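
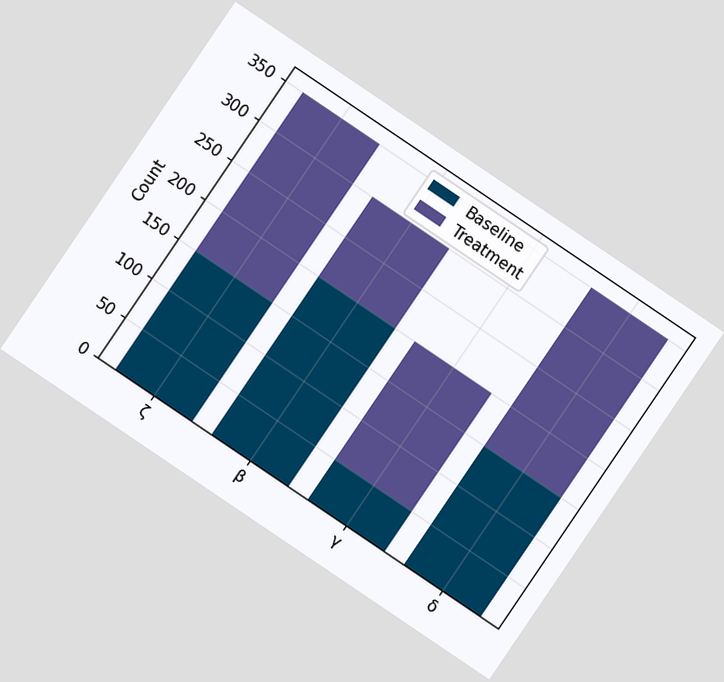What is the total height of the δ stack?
350

The chart is tilted about 34° clockwise. The δ stack's top reaches 350 on the y-axis.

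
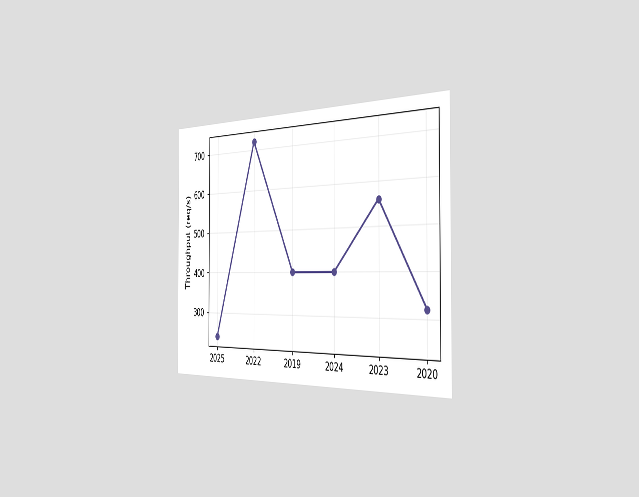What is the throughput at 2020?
320req/s

The chart is viewed slightly from the right. At 2020, the line is at 320req/s.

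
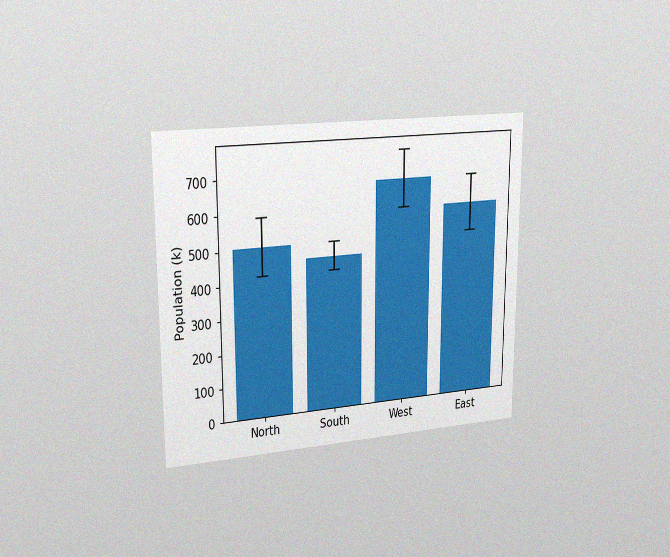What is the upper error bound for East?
The chart is viewed slightly from the left, with some photo noise. The East bar's upper whisker reaches 672k.

672k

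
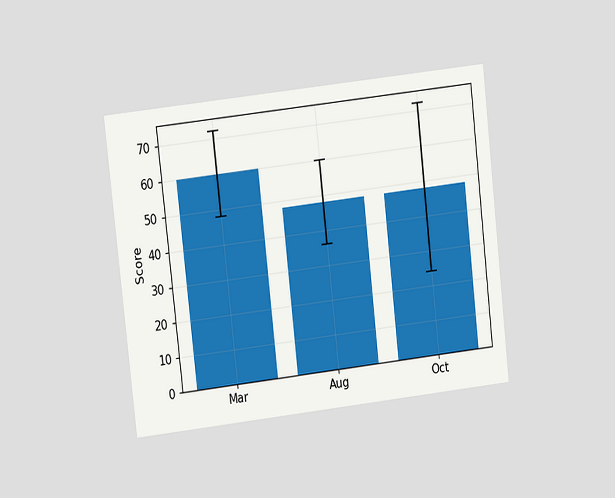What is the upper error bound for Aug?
The chart is tilted about 6° counter-clockwise and viewed at a slight angle. The Aug bar's upper whisker reaches 60.

60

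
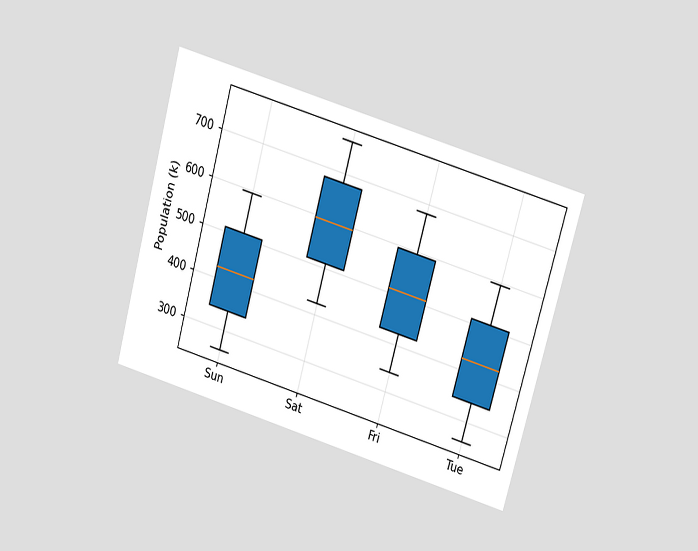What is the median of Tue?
425k

The chart is tilted about 16° clockwise and viewed at a slight angle. The median line in the Tue box sits at 425k.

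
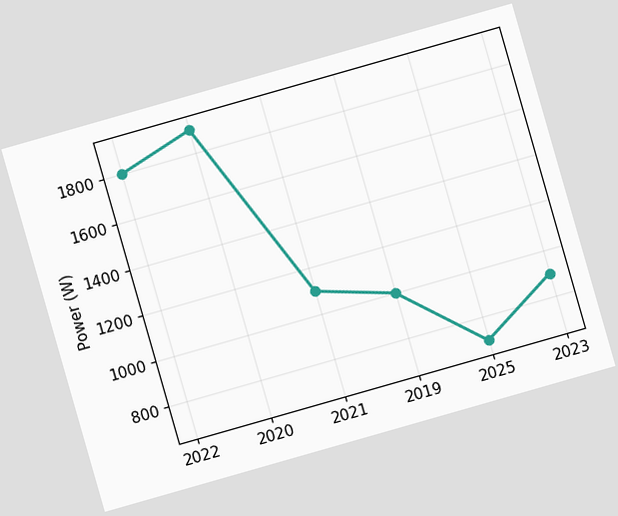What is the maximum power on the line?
The chart is tilted about 16° counter-clockwise. The highest point is at 2020, and reading across to the y-axis gives 1900W.

1900W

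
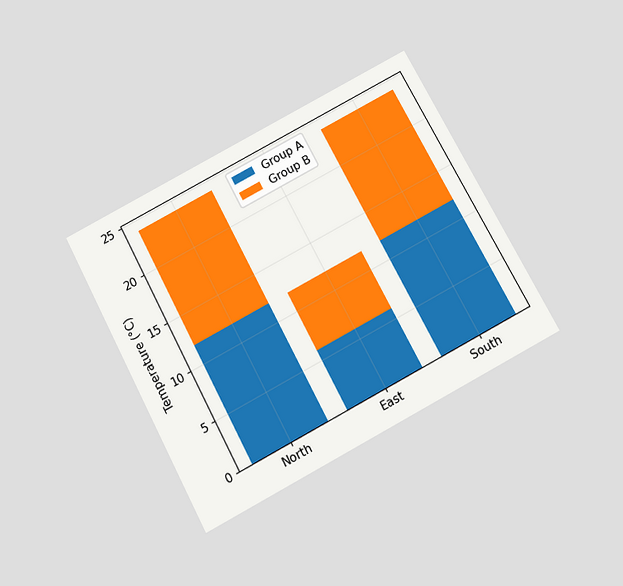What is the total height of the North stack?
24°C

The chart is tilted about 28° counter-clockwise and viewed slightly from below. The North stack's top reaches 24°C on the y-axis.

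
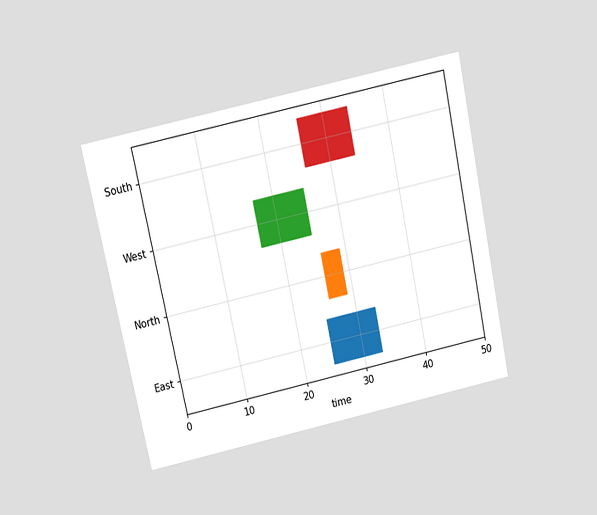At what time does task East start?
The chart is tilted about 12° counter-clockwise and viewed slightly from above. The East bar begins at t=25.

25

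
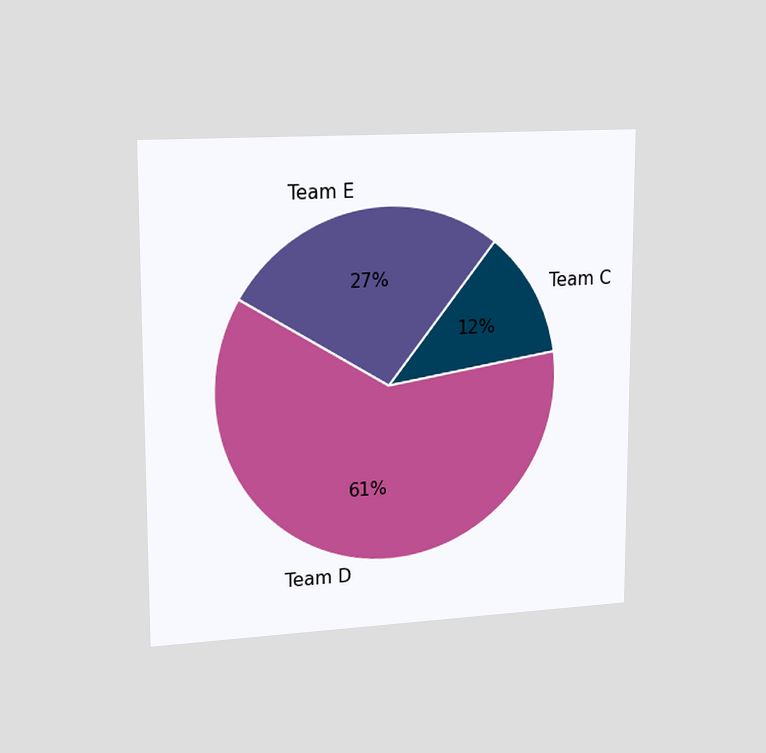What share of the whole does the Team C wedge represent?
12%

The chart is viewed slightly from the left. The Team C slice takes up 12% of the pie.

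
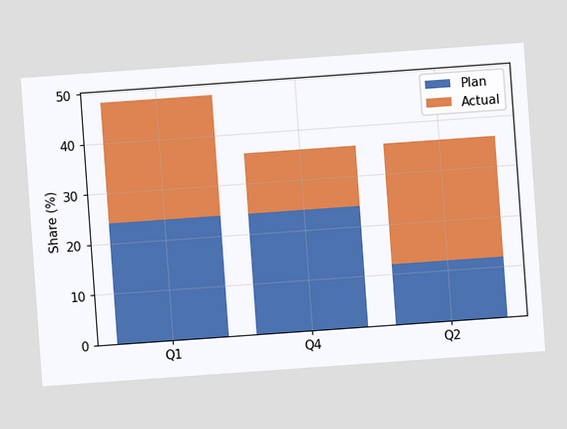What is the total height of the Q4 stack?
The chart is tilted about 4° counter-clockwise. The Q4 stack's top reaches 36% on the y-axis.

36%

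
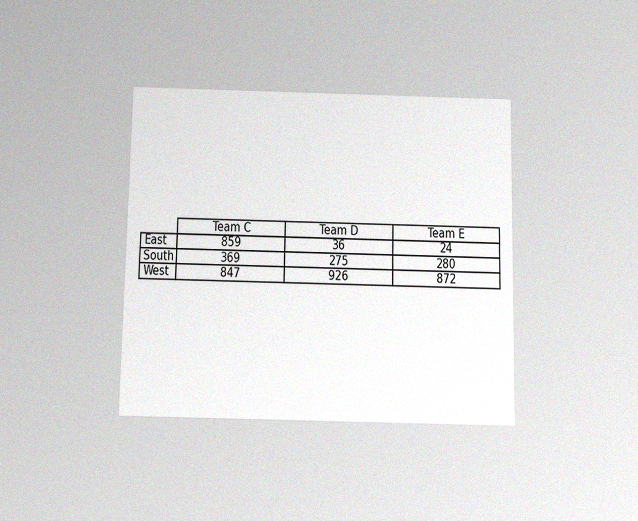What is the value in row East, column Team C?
The chart is viewed slightly from below, with some photo noise. The (East, Team C) cell reads 859.

859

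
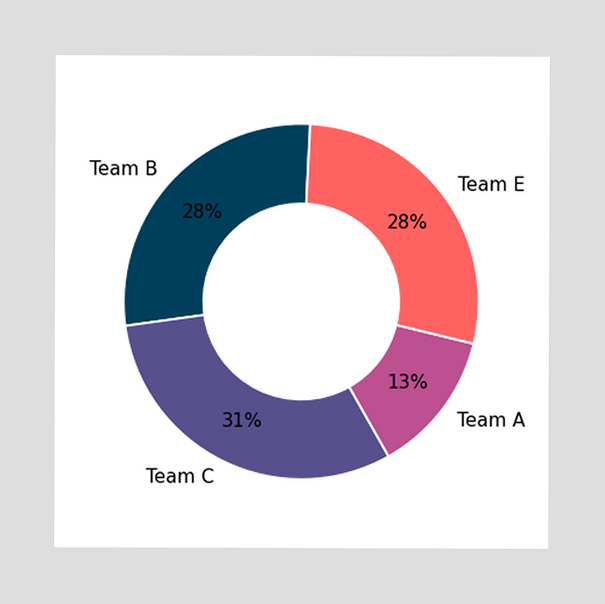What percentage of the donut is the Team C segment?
The Team C segment takes up 31% of the ring.

31%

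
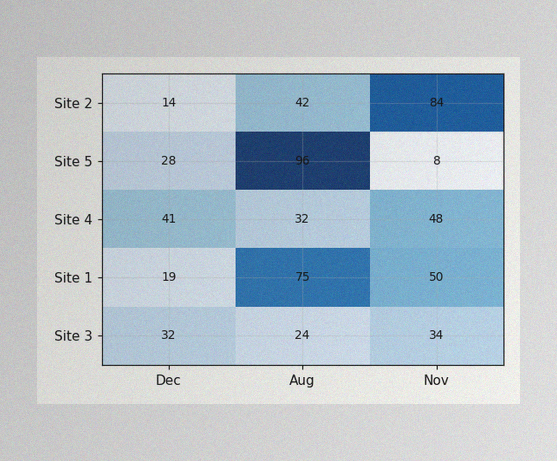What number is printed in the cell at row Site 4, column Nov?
48

The image has some photo noise and uneven lighting. The (Site 4, Nov) cell reads 48.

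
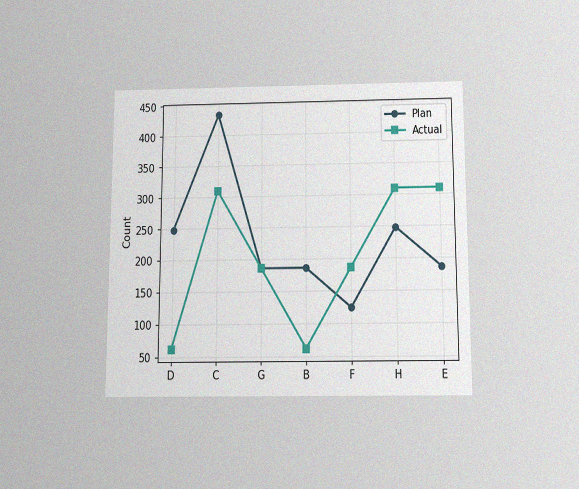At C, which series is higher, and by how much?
The chart is viewed slightly from below, with some photo noise. At C, Plan sits above the other line by 124.

Plan, by 124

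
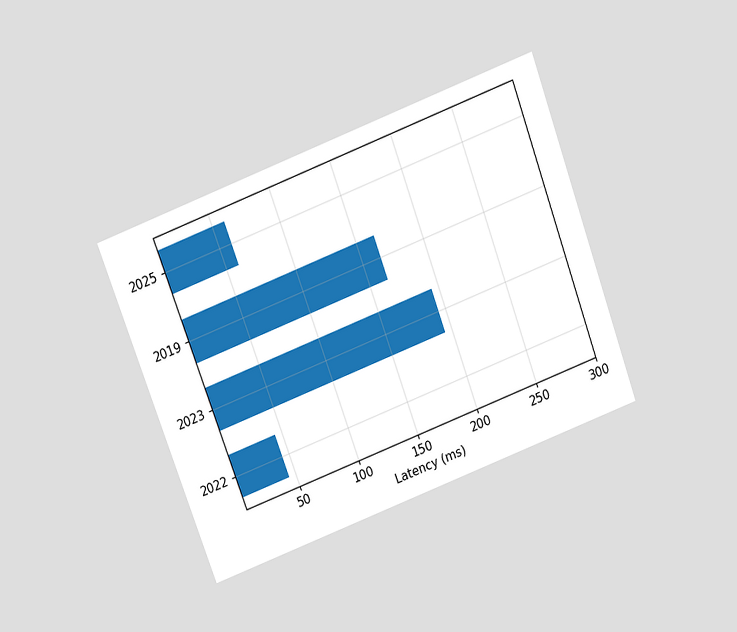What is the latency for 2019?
The chart is tilted about 21° counter-clockwise and viewed slightly from above. Reading along the chart's x-axis, the 2019 bar reaches 165ms.

165ms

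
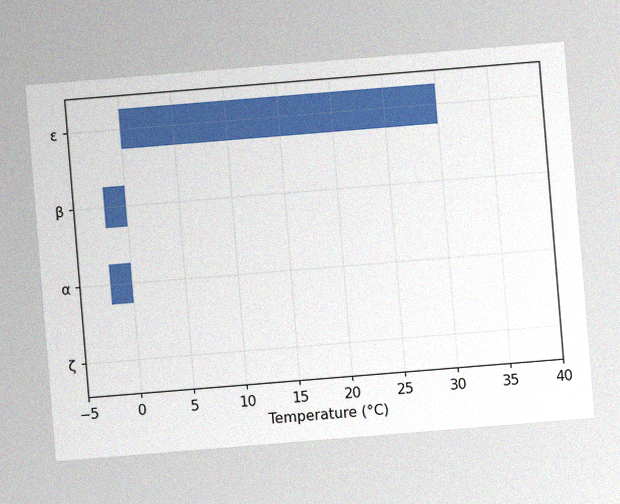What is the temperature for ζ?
The chart is tilted about 5° counter-clockwise, with some photo noise. Reading along the chart's x-axis, the ζ bar reaches 0°C.

0°C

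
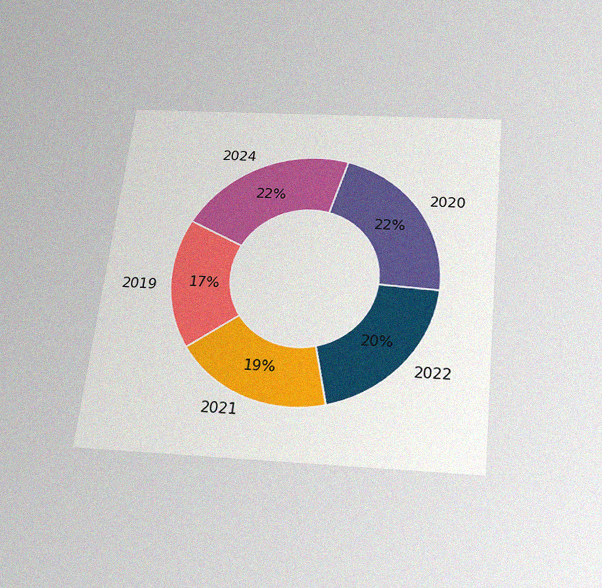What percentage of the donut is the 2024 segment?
The chart is tilted about 6° clockwise and viewed slightly from below, with some photo noise. The 2024 segment takes up 22% of the ring.

22%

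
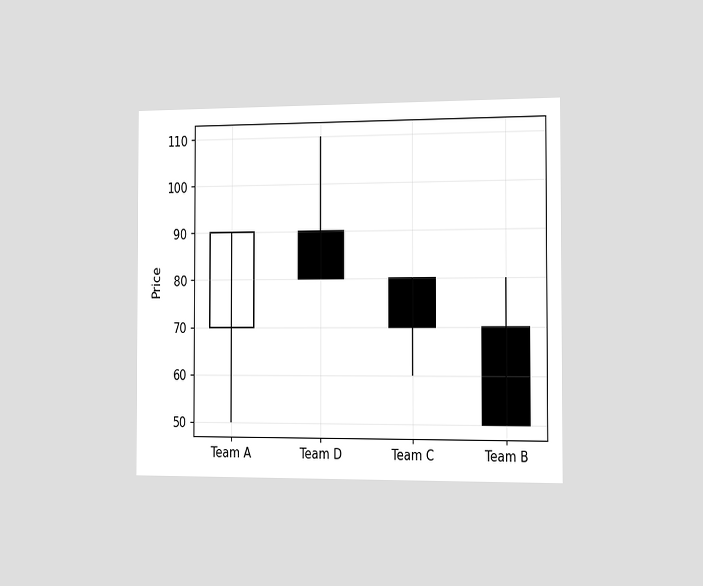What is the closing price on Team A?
90

The chart is viewed slightly from the right. The Team A candle closes at 90.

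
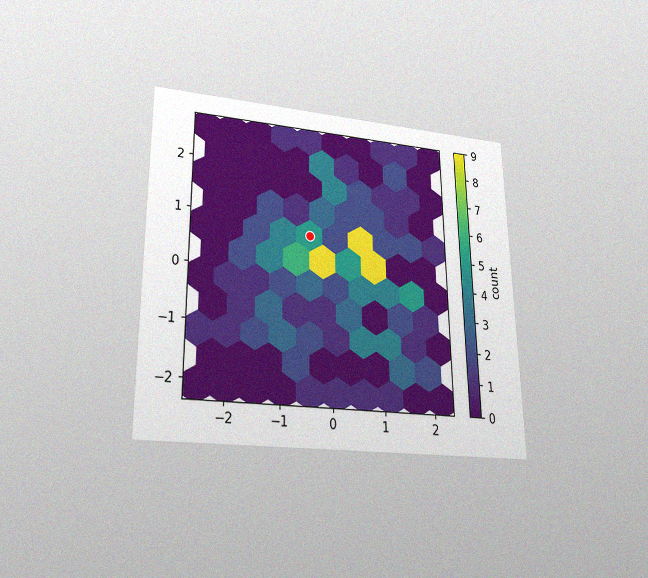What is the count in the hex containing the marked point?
5

The chart is viewed slightly from below, with some photo noise. The marked hex reads 5 on the colorbar.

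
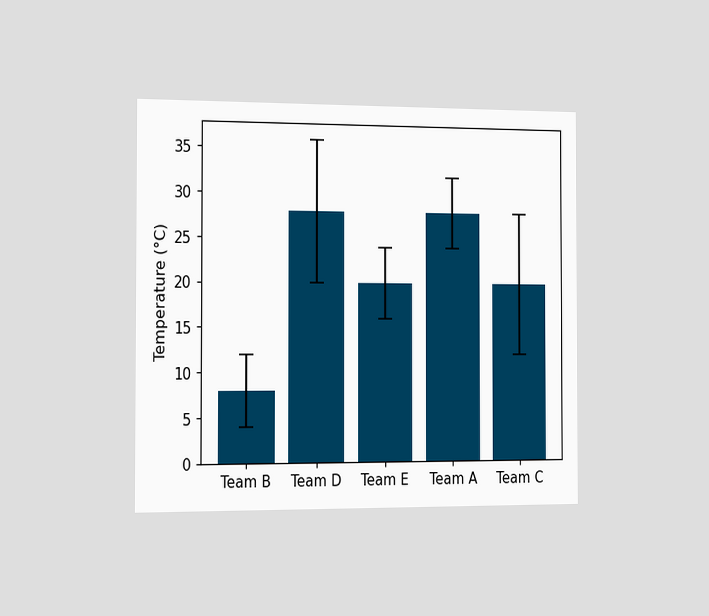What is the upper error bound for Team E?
The chart is viewed slightly from the left. The Team E bar's upper whisker reaches 24°C.

24°C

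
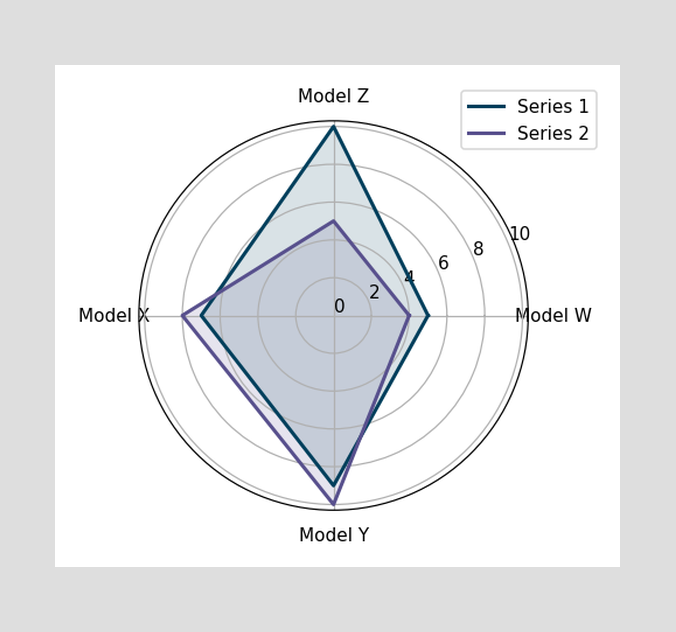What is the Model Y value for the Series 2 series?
On the Model Y axis, Series 2 reaches 10.

10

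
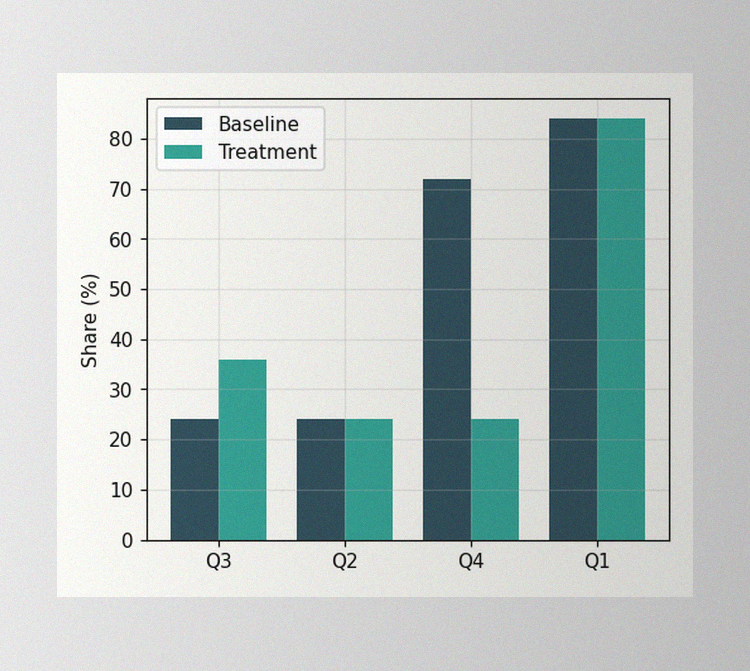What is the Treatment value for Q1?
84%

The image has some photo noise and uneven lighting. The Treatment bar at Q1 reaches 84% on the y-axis.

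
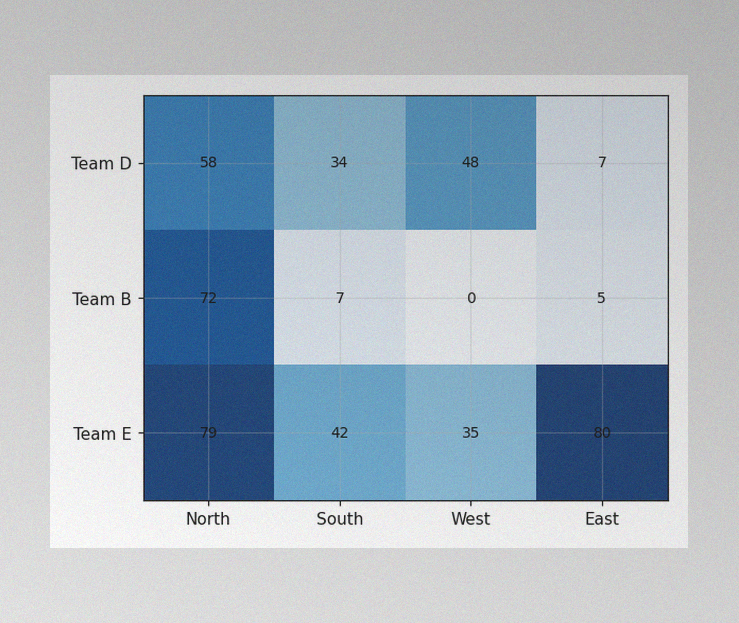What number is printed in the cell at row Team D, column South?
The image has some photo noise and uneven lighting. The (Team D, South) cell reads 34.

34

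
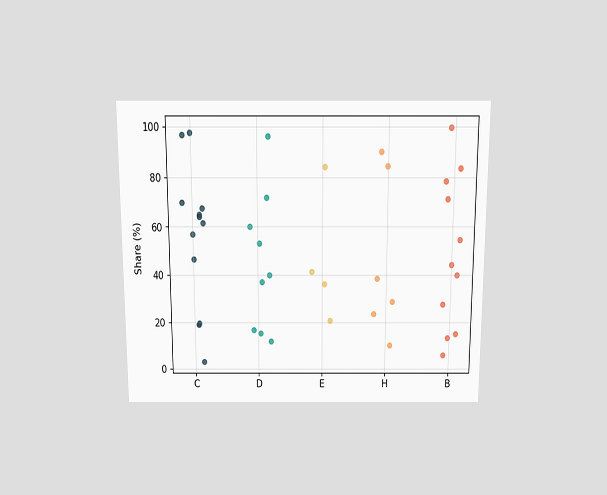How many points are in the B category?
11

The chart is viewed slightly from above. Counting the markers in the B column gives 11.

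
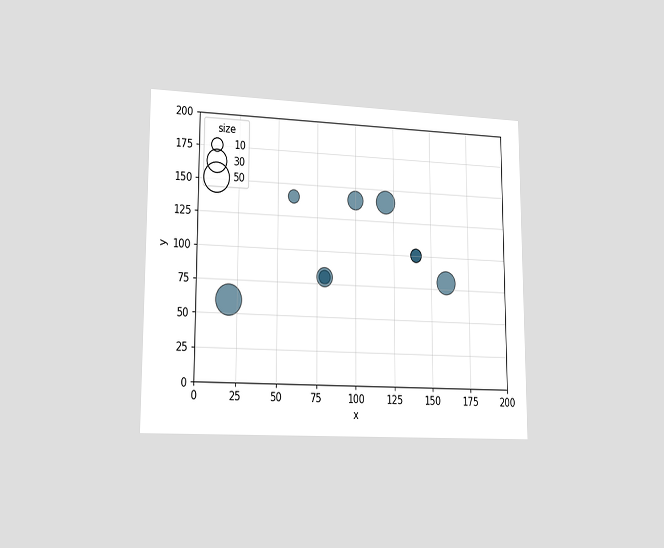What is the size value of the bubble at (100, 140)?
The chart is viewed slightly from the left. Matching the bubble at (100, 140) against the size legend gives 20.

20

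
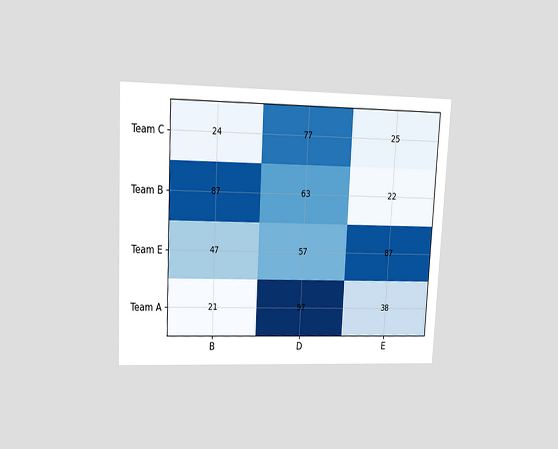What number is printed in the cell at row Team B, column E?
The chart is tilted about 3° clockwise and viewed at a slight angle. The (Team B, E) cell reads 22.

22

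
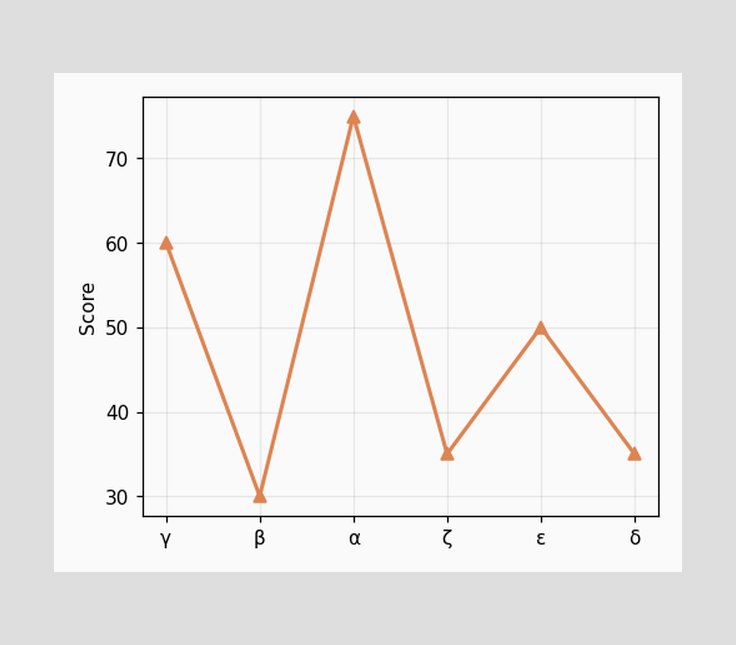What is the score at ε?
At ε, the line is at 50.

50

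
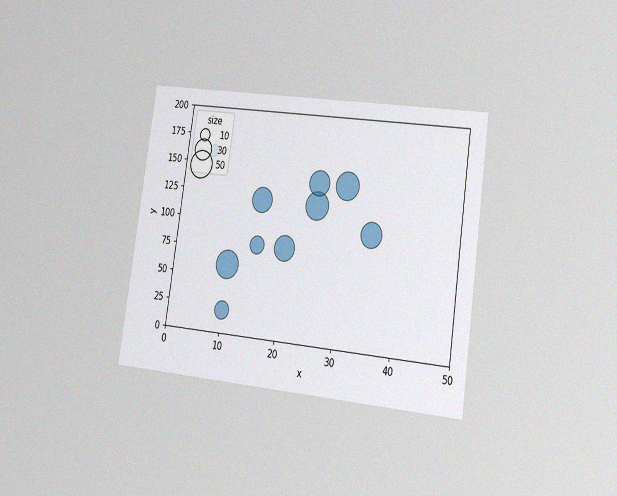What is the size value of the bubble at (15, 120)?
40

The chart is tilted about 8° clockwise and viewed slightly from the right, with some photo noise. Matching the bubble at (15, 120) against the size legend gives 40.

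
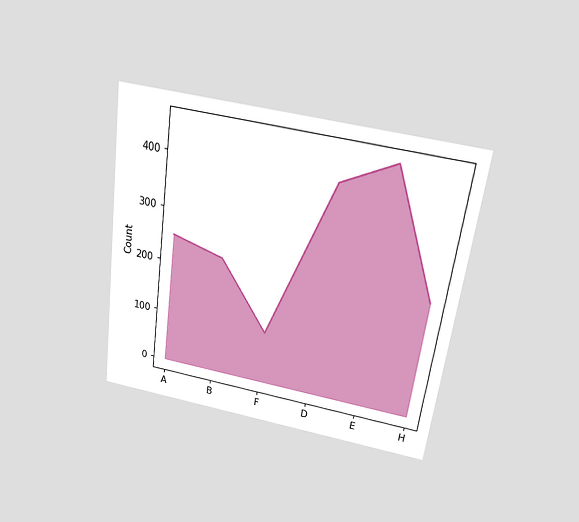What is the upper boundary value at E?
The chart is tilted about 8° clockwise and viewed slightly from above. At E the upper boundary is at 450.

450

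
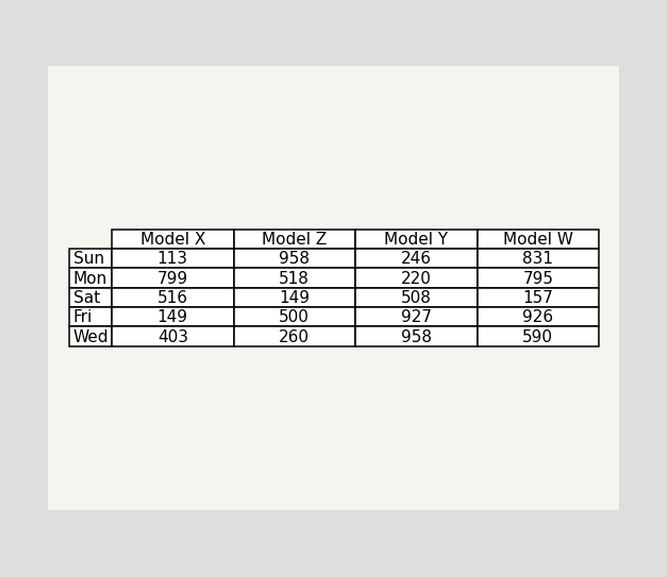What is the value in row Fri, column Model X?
149

The (Fri, Model X) cell reads 149.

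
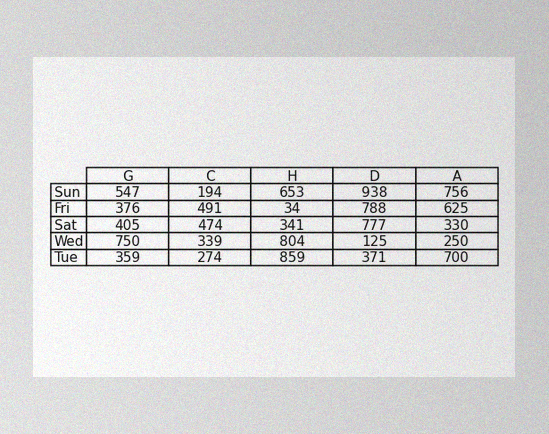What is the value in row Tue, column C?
274

The image has some photo noise and uneven lighting. The (Tue, C) cell reads 274.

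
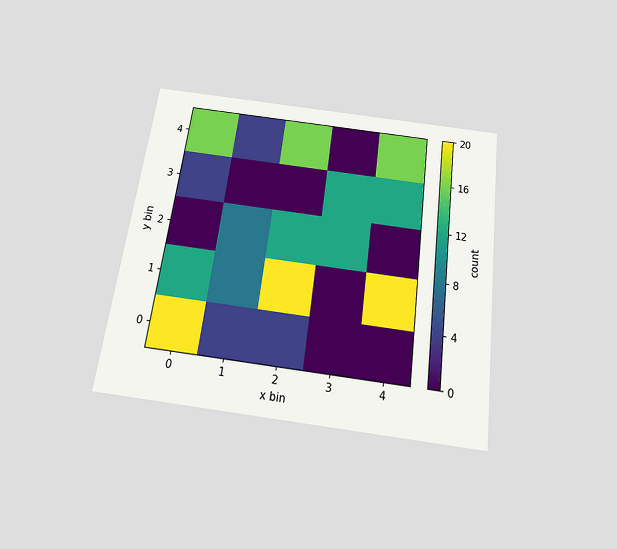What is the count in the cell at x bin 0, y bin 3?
4

The chart is tilted about 8° clockwise and viewed slightly from below. Matching the cell (0, 3) against the colorbar gives 4.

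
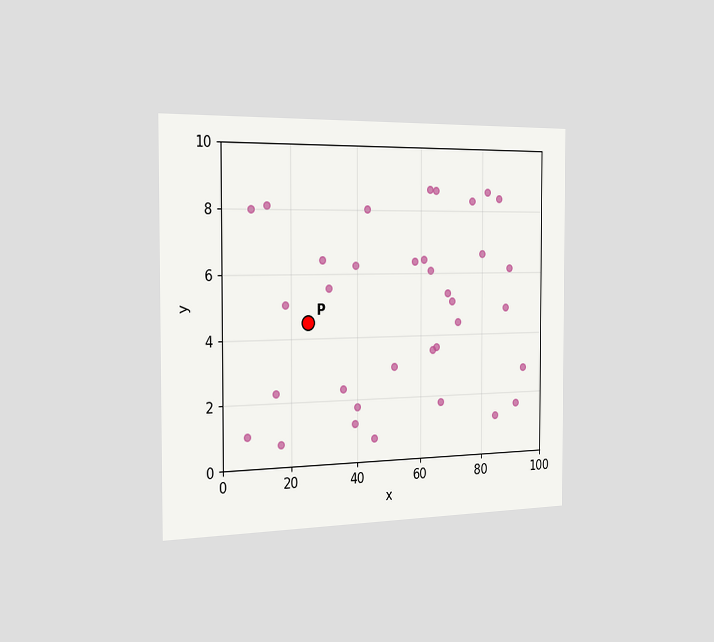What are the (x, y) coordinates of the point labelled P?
(25, 4.5)

The chart is viewed slightly from the left. Following the gridlines from P to each axis, P sits at (25, 4.5).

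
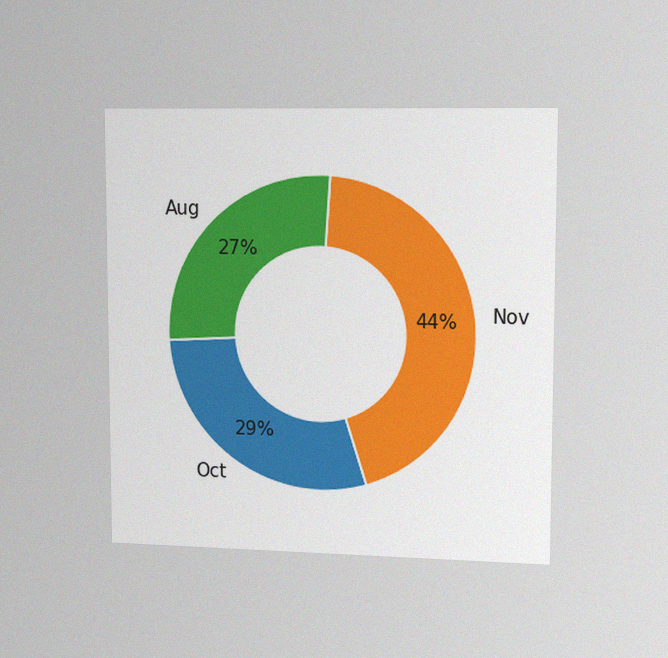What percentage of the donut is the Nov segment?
The chart is viewed slightly from the right, with some photo noise. The Nov segment takes up 44% of the ring.

44%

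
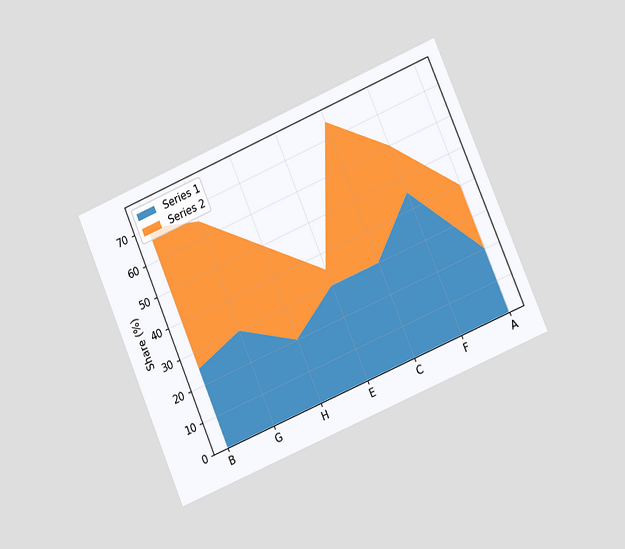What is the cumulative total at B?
70%

The chart is tilted about 23° counter-clockwise and viewed slightly from the right. The stacked total at B reaches 70%.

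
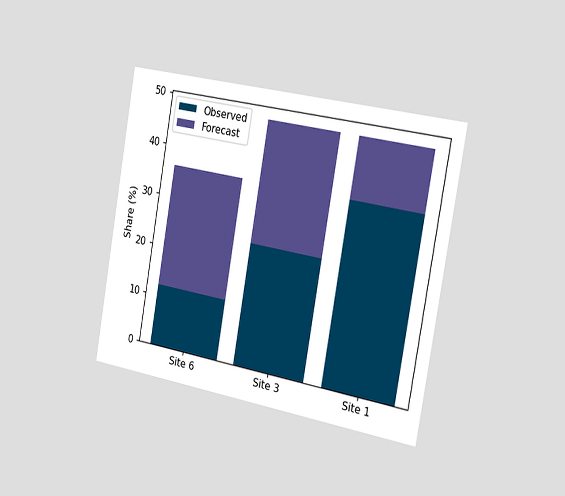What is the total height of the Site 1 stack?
48%

The chart is tilted about 10° clockwise and viewed slightly from the right. The Site 1 stack's top reaches 48% on the y-axis.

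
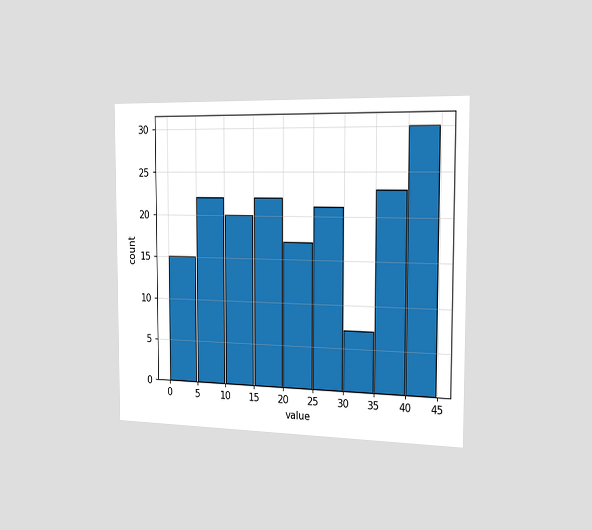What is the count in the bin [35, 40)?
23

The chart is viewed slightly from the right. The [35, 40) bin has height 23.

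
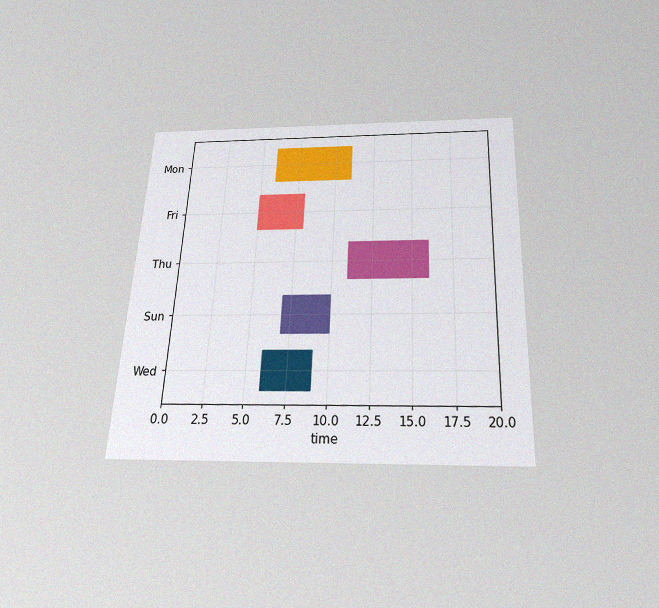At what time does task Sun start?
The chart is tilted about 3° clockwise and viewed slightly from below, with some photo noise. The Sun bar begins at t=7.

7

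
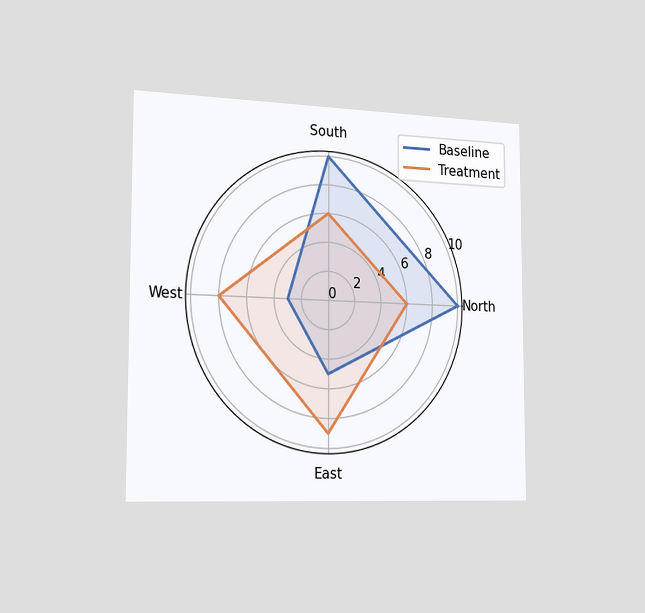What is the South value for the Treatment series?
The chart is viewed slightly from the left. On the South axis, Treatment reaches 6.

6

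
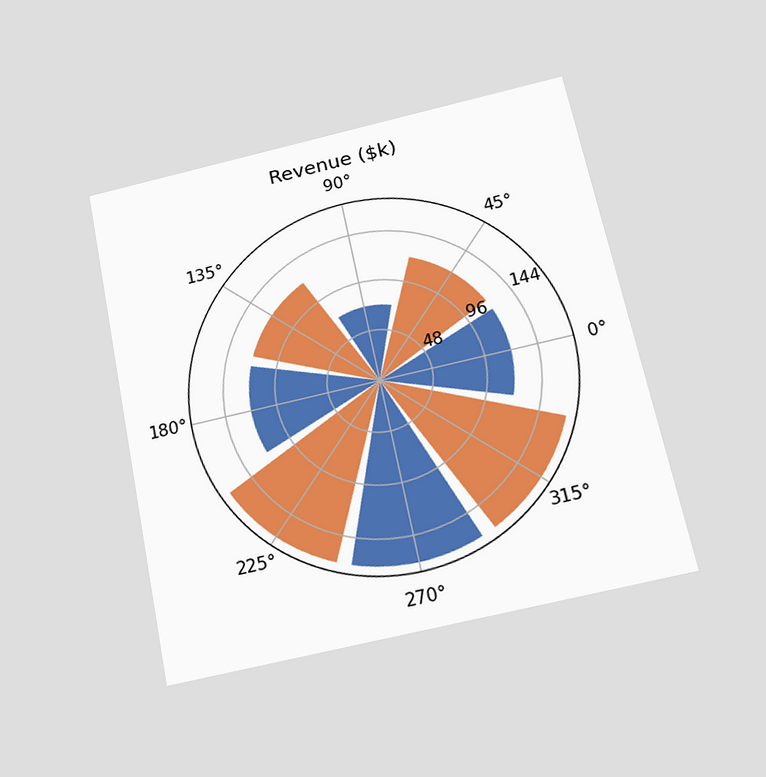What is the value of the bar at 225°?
$168k

The chart is tilted about 12° counter-clockwise and viewed slightly from below. The bar at 225° reaches $168k on the radial axis.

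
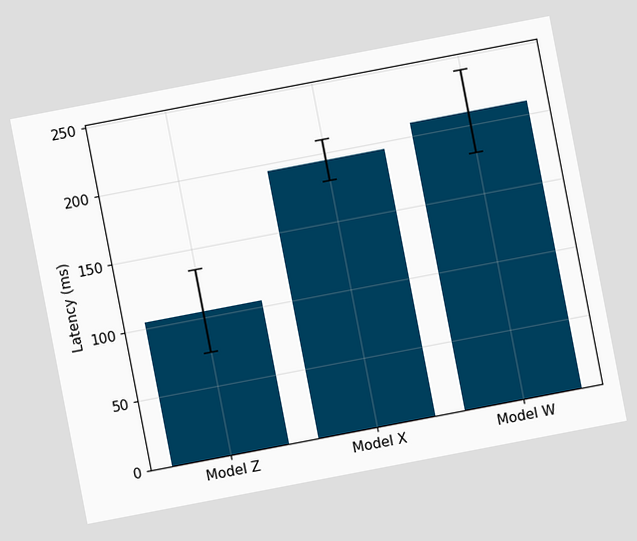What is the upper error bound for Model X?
The chart is tilted about 11° counter-clockwise. The Model X bar's upper whisker reaches 210ms.

210ms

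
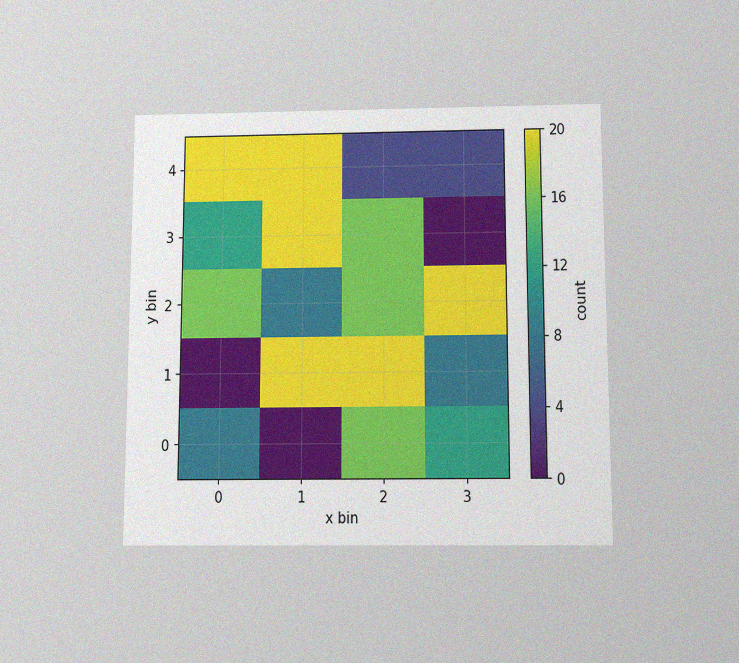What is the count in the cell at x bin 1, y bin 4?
20

The chart is viewed slightly from below, with some photo noise. Matching the cell (1, 4) against the colorbar gives 20.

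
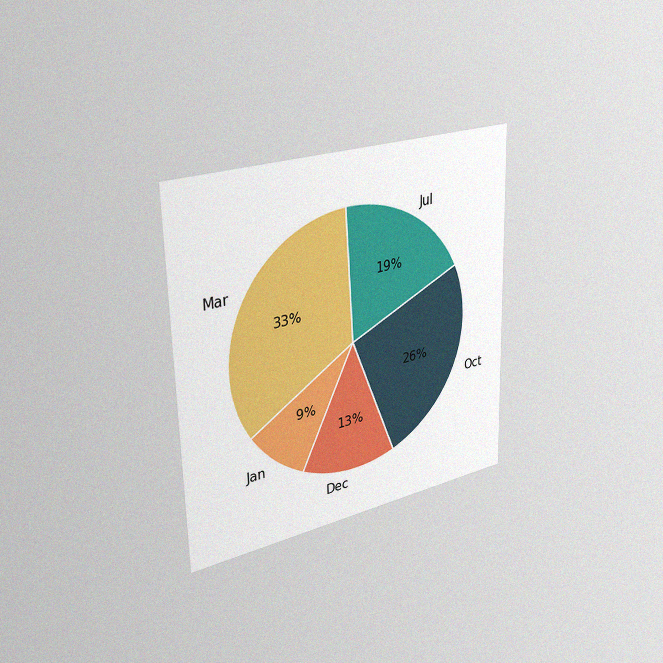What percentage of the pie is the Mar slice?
33%

The chart is viewed slightly from the left, with some photo noise. The Mar slice takes up 33% of the pie.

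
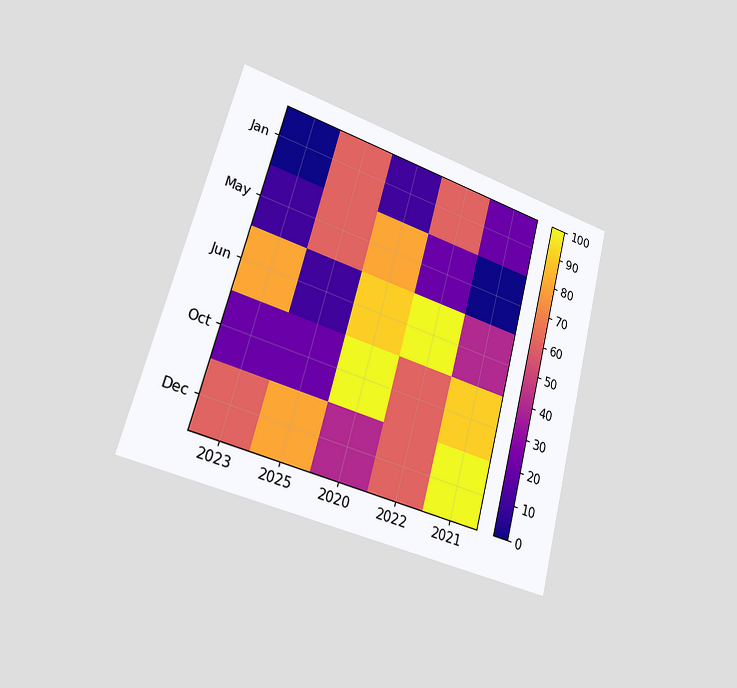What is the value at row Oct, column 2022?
The chart is tilted about 15° clockwise and viewed slightly from the left. Matching cell (Oct, 2022) against the colorbar gives 60.

60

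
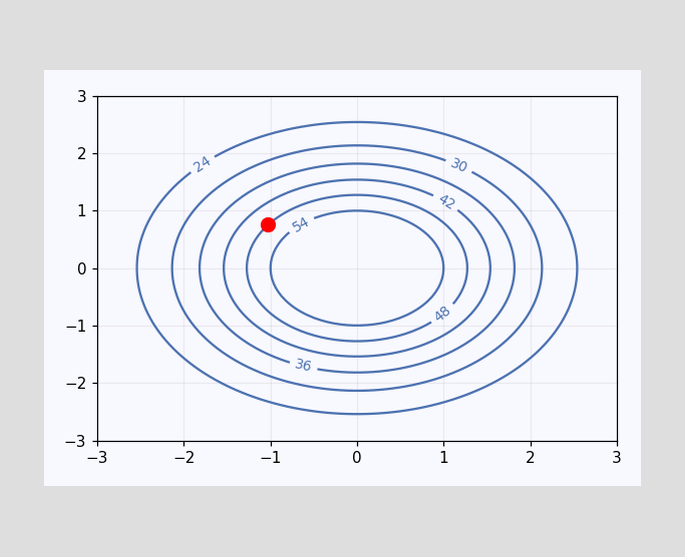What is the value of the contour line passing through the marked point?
48

The marked point sits on the contour labelled 48.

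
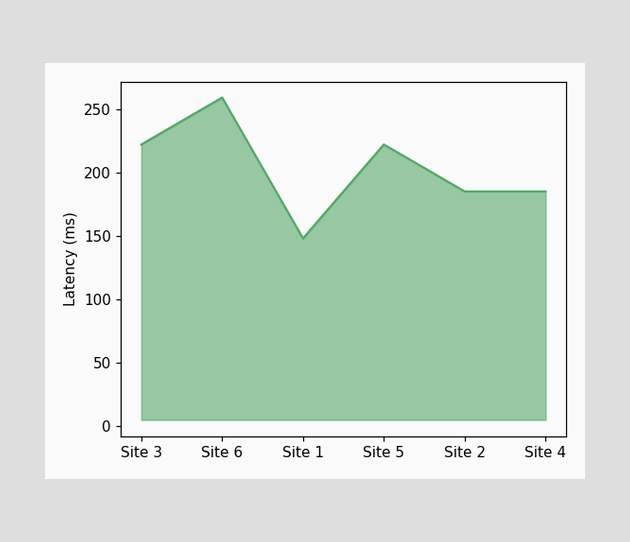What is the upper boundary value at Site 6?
259ms

At Site 6 the upper boundary is at 259ms.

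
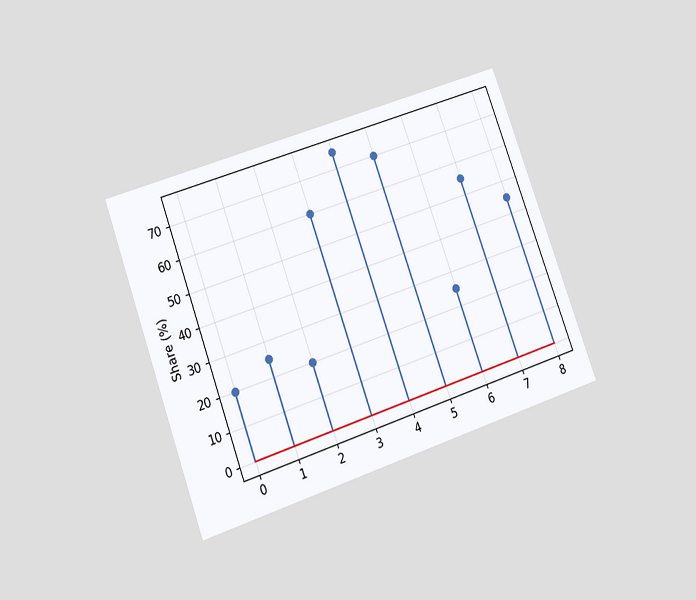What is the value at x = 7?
The chart is tilted about 20° counter-clockwise and viewed at a slight angle. The stem at x=7 reaches 55%.

55%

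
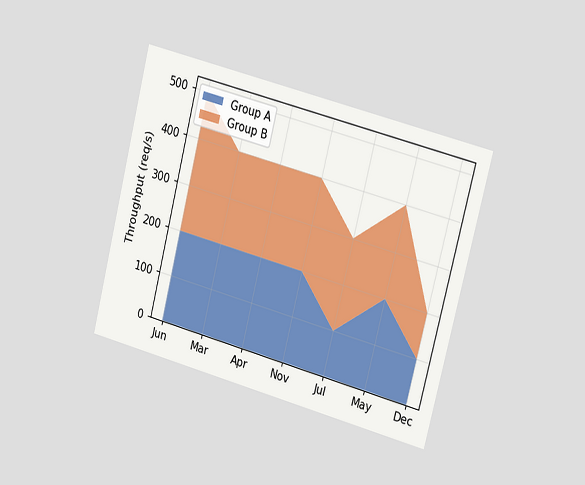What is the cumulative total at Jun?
500req/s

The chart is tilted about 14° clockwise and viewed slightly from the right. The stacked total at Jun reaches 500req/s.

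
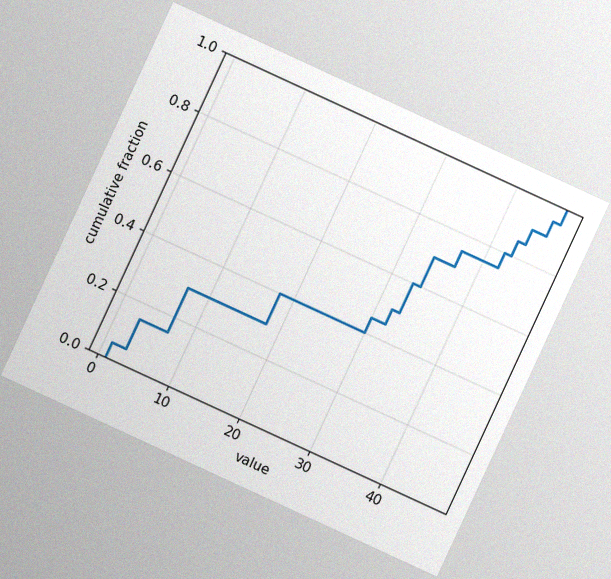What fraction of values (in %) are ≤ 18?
40%

The chart is tilted about 25° clockwise, with some photo noise. At x=18 the ECDF step is at 40%.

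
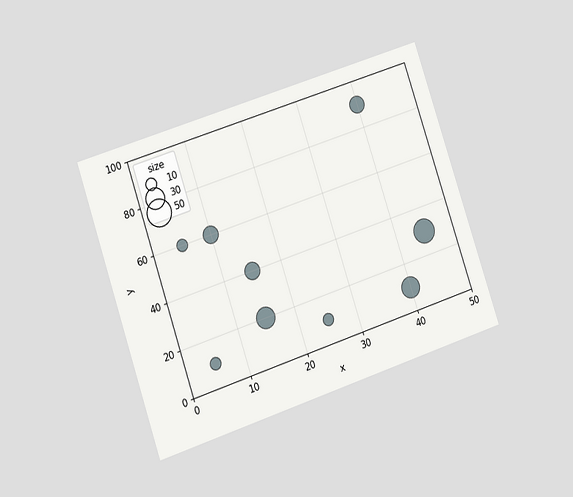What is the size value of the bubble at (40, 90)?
The chart is tilted about 18° counter-clockwise and viewed at a slight angle. Matching the bubble at (40, 90) against the size legend gives 20.

20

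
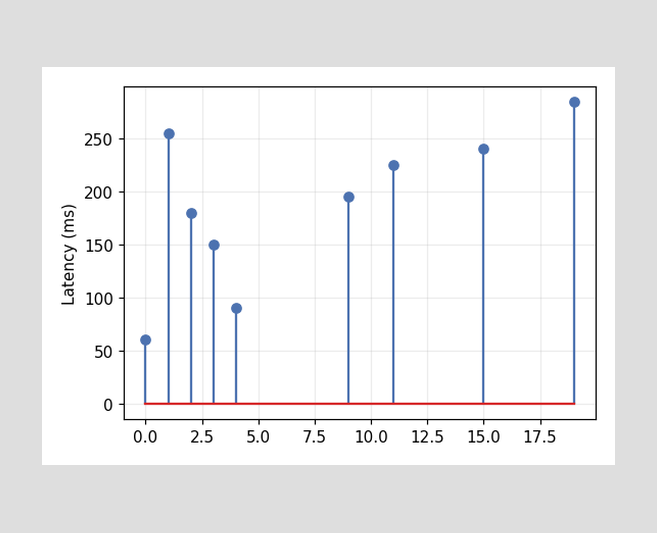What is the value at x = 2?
180ms

The stem at x=2 reaches 180ms.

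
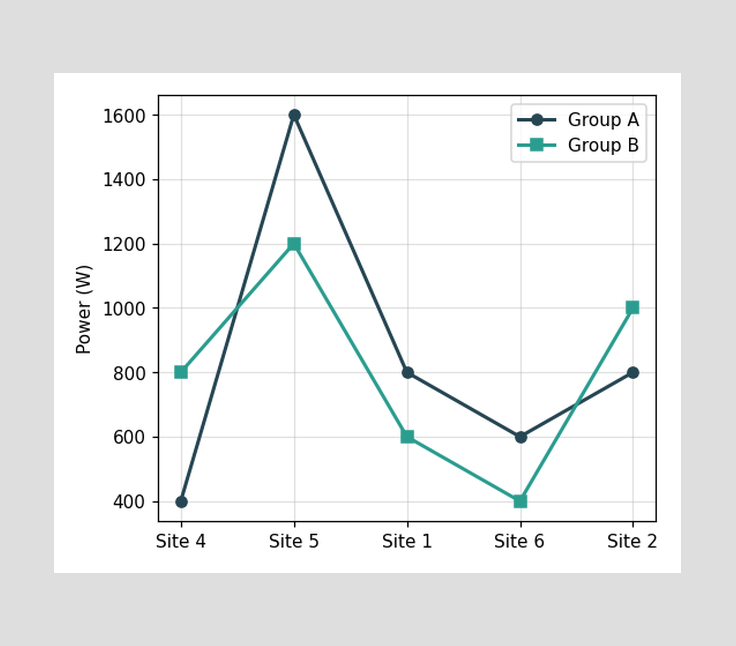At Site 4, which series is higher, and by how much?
Group B, by 400W

At Site 4, Group B sits above the other line by 400W.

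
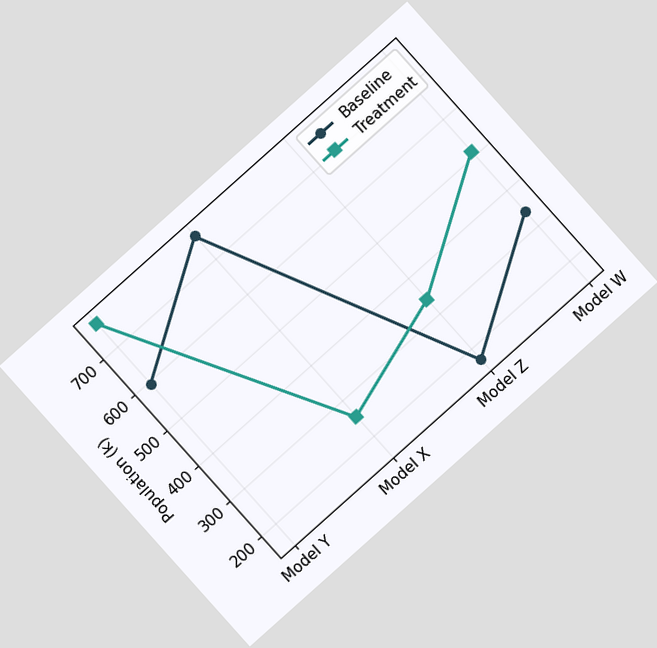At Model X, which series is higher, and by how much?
Baseline, by 510k

The chart is tilted about 42° counter-clockwise. At Model X, Baseline sits above the other line by 510k.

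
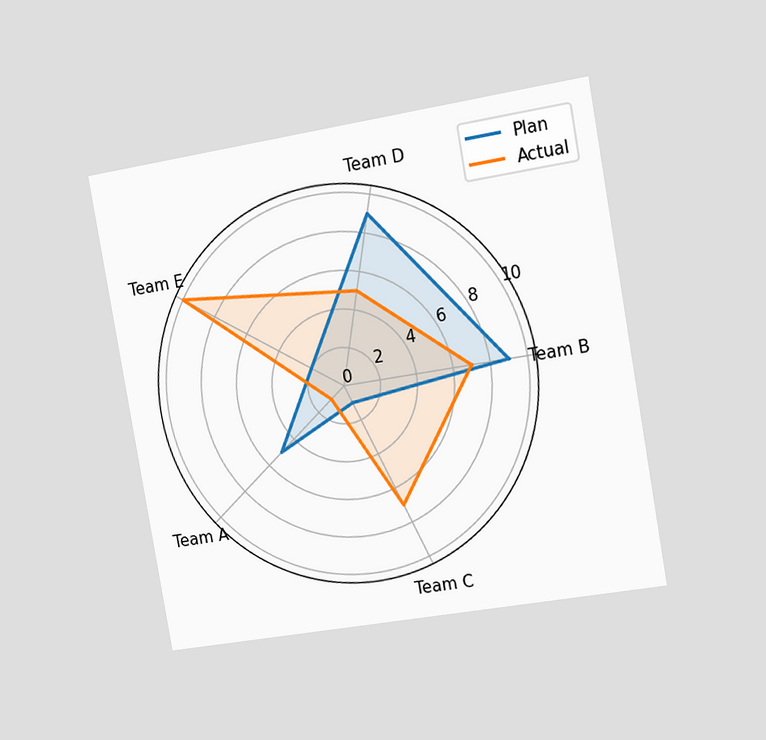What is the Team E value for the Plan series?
2

The chart is tilted about 10° counter-clockwise and viewed slightly from the right. On the Team E axis, Plan reaches 2.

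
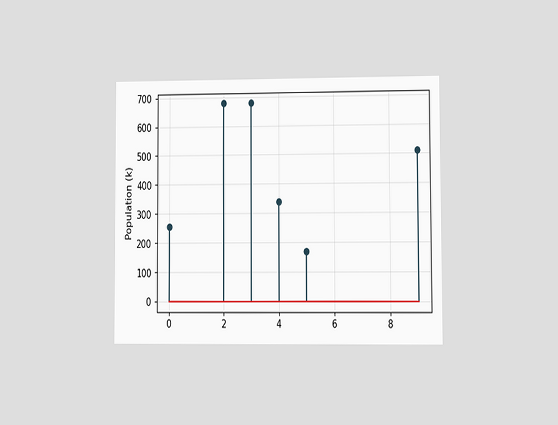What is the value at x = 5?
The chart is viewed at a slight angle. The stem at x=5 reaches 170k.

170k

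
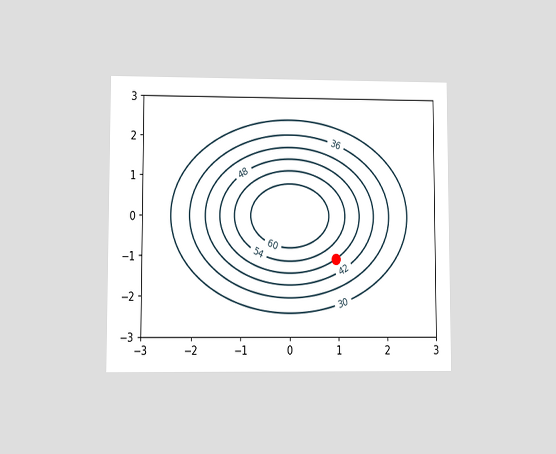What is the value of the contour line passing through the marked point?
48

The chart is viewed at a slight angle. The marked point sits on the contour labelled 48.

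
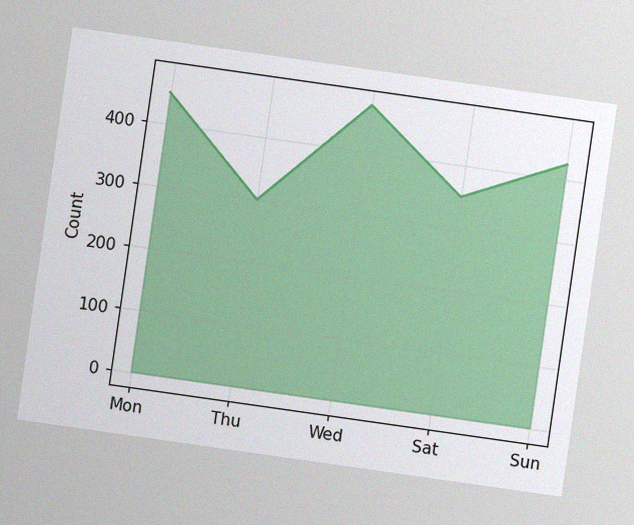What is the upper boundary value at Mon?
450

The chart is tilted about 8° clockwise, with some photo noise. At Mon the upper boundary is at 450.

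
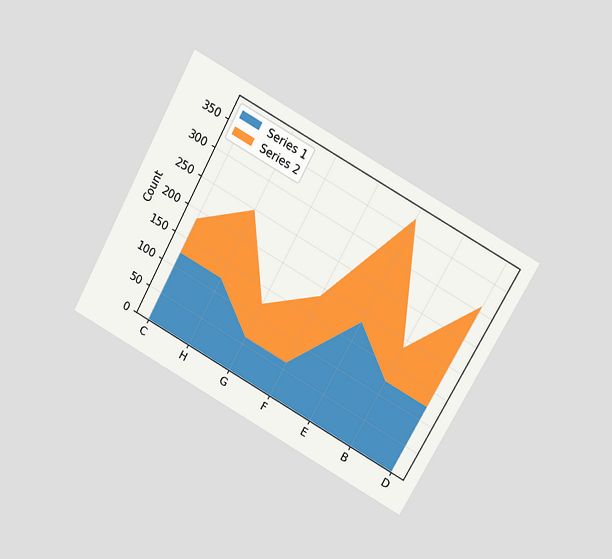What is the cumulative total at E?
The chart is tilted about 28° clockwise and viewed slightly from above. The stacked total at E reaches 372.

372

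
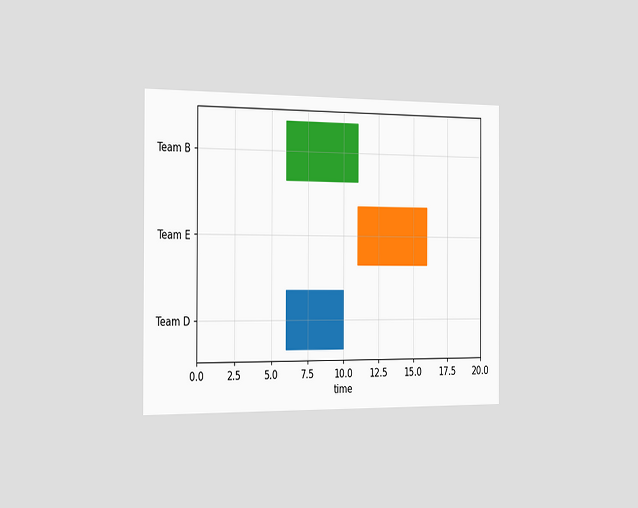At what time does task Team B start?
6

The chart is viewed slightly from the left. The Team B bar begins at t=6.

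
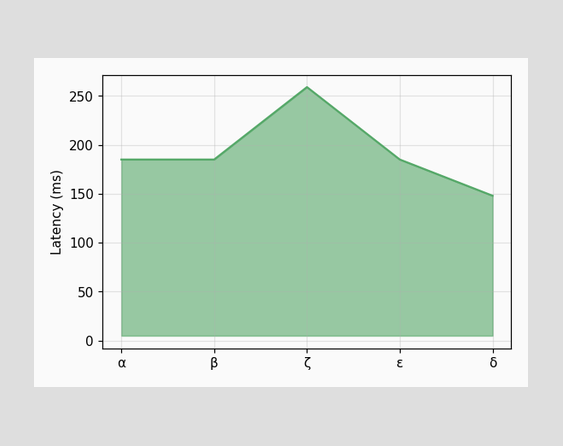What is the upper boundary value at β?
At β the upper boundary is at 185ms.

185ms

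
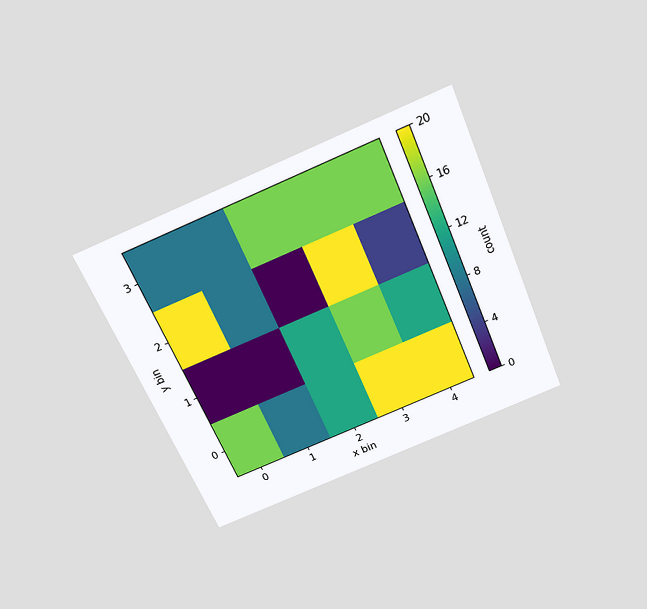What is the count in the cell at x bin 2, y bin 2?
The chart is tilted about 23° counter-clockwise and viewed slightly from above. Matching the cell (2, 2) against the colorbar gives 0.

0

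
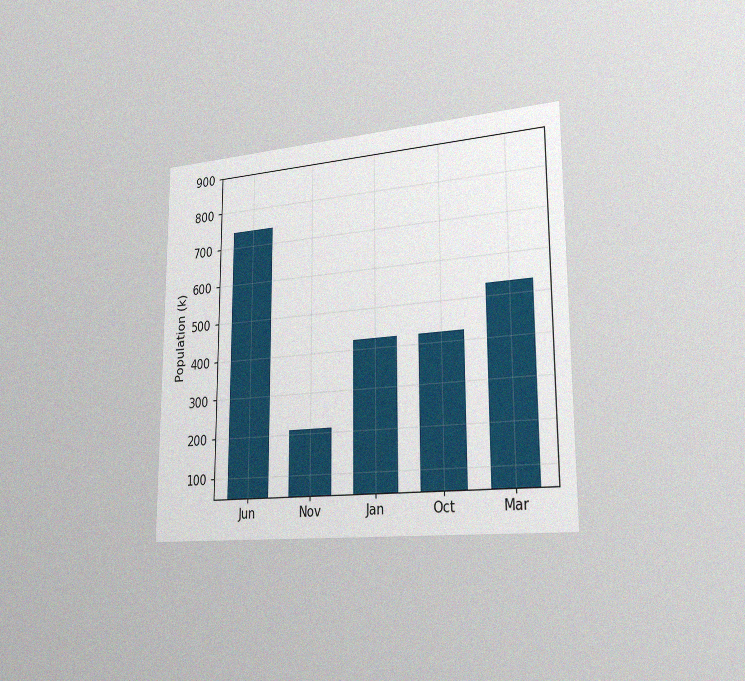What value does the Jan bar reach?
The chart is viewed slightly from the right, with some photo noise. Reading along the chart's y-axis, the Jan bar reaches 424k.

424k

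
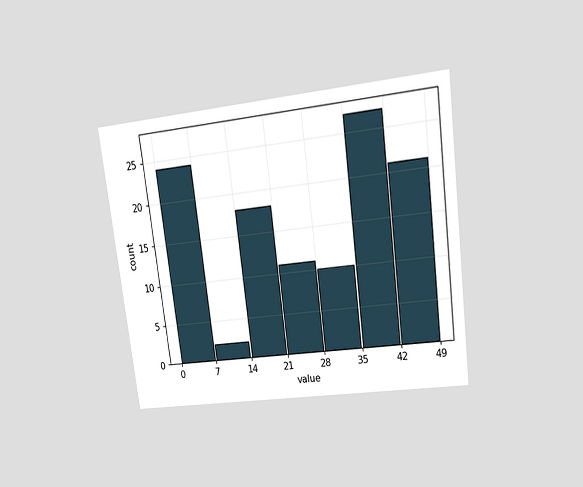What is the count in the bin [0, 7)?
The chart is tilted about 7° counter-clockwise and viewed at a slight angle. The [0, 7) bin has height 24.

24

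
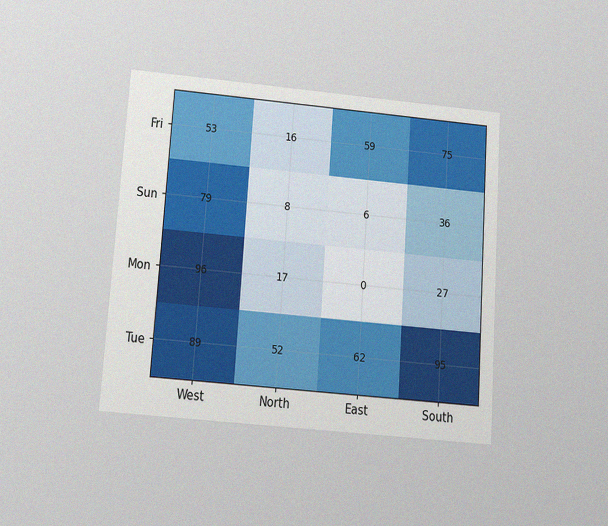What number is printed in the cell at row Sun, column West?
79

The chart is tilted about 4° clockwise and viewed slightly from below, with some photo noise. The (Sun, West) cell reads 79.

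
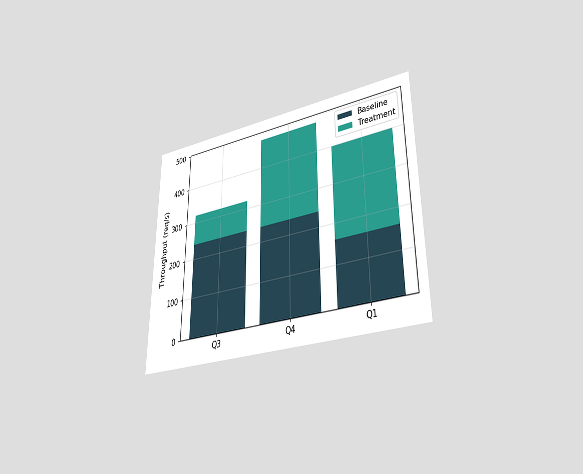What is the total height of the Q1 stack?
The chart is viewed at a slight angle. The Q1 stack's top reaches 400req/s on the y-axis.

400req/s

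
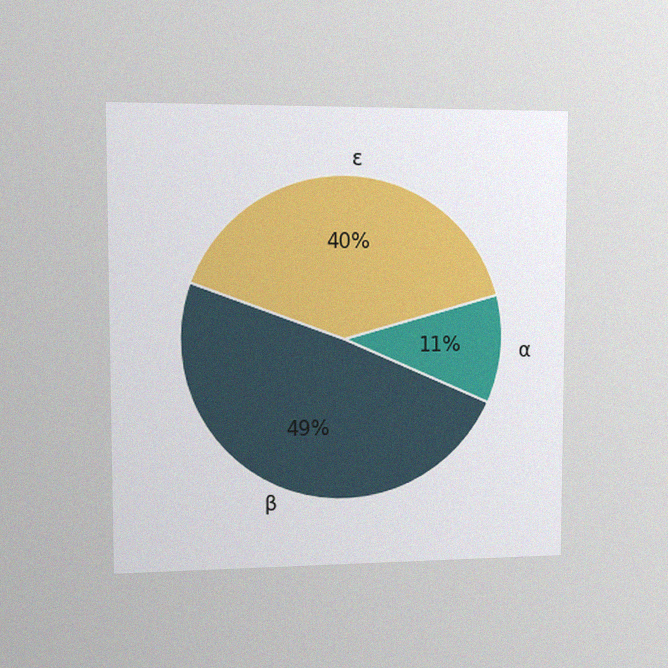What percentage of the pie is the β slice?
49%

The chart is viewed slightly from the left, with some photo noise. The β slice takes up 49% of the pie.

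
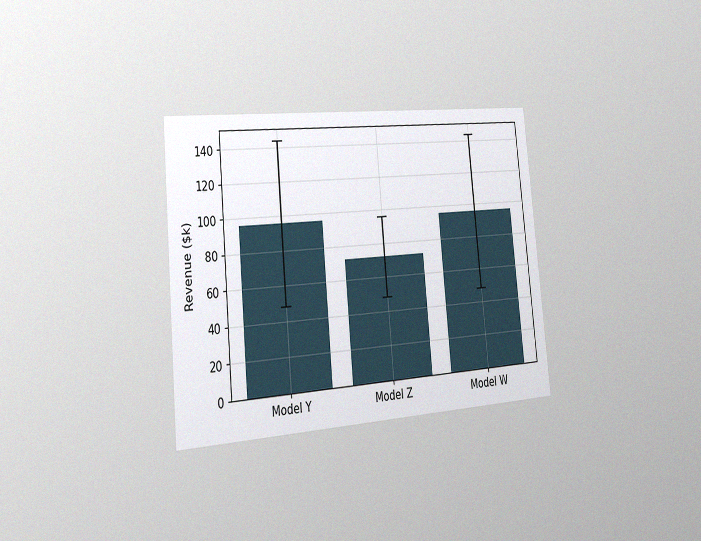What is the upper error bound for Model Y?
$144k

The chart is tilted about 5° counter-clockwise and viewed slightly from the left, with some photo noise. The Model Y bar's upper whisker reaches $144k.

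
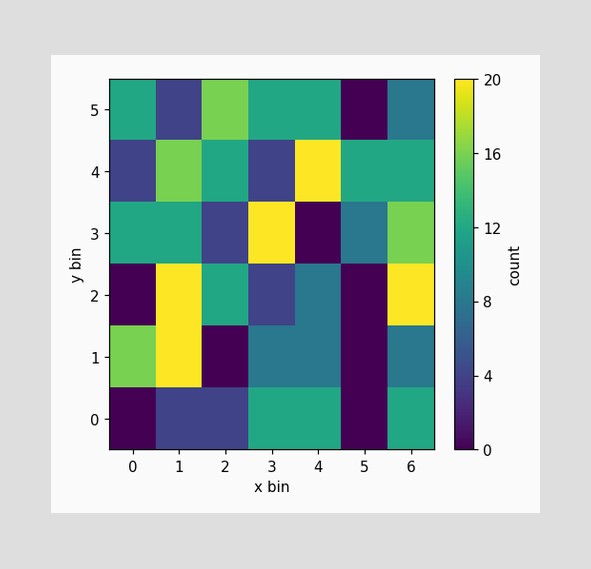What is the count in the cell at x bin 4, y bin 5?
12

Matching the cell (4, 5) against the colorbar gives 12.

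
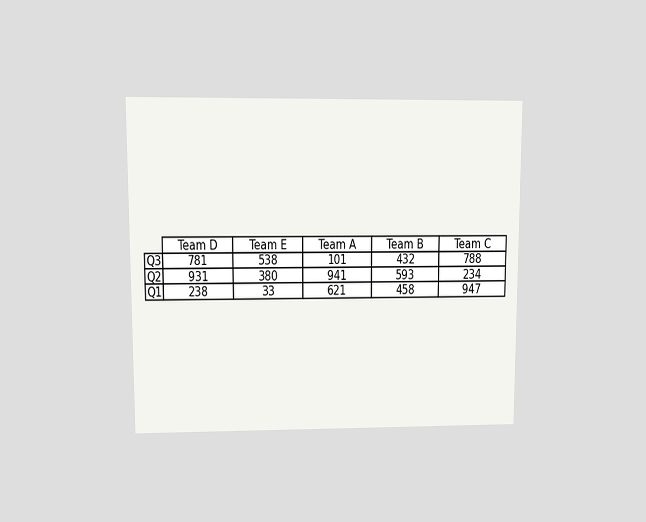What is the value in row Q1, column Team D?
238

The chart is viewed at a slight angle. The (Q1, Team D) cell reads 238.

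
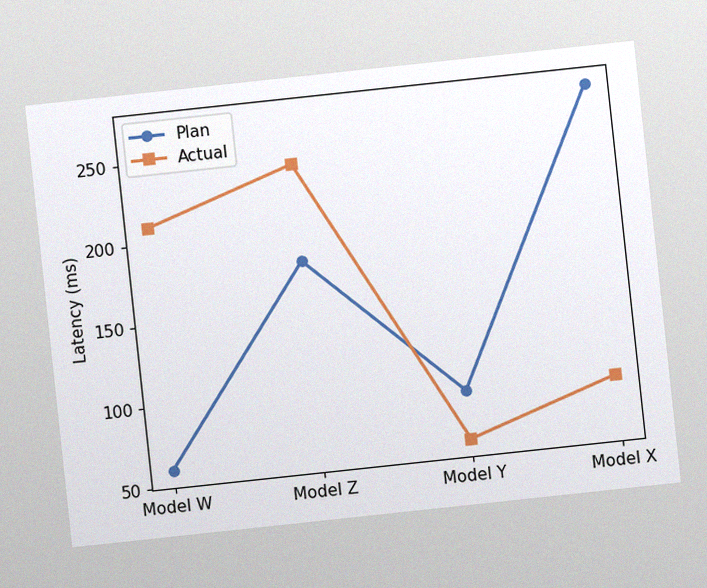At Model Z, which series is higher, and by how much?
Actual, by 60ms

The chart is tilted about 6° counter-clockwise, with some photo noise. At Model Z, Actual sits above the other line by 60ms.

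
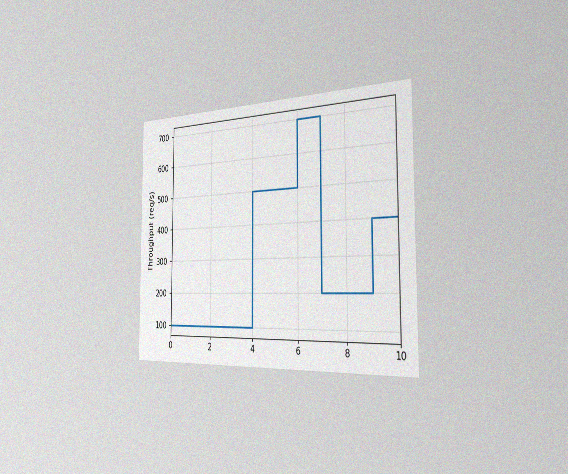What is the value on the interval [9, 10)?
400req/s

The chart is viewed slightly from the right, with some photo noise. On [9, 10) the step sits at 400req/s.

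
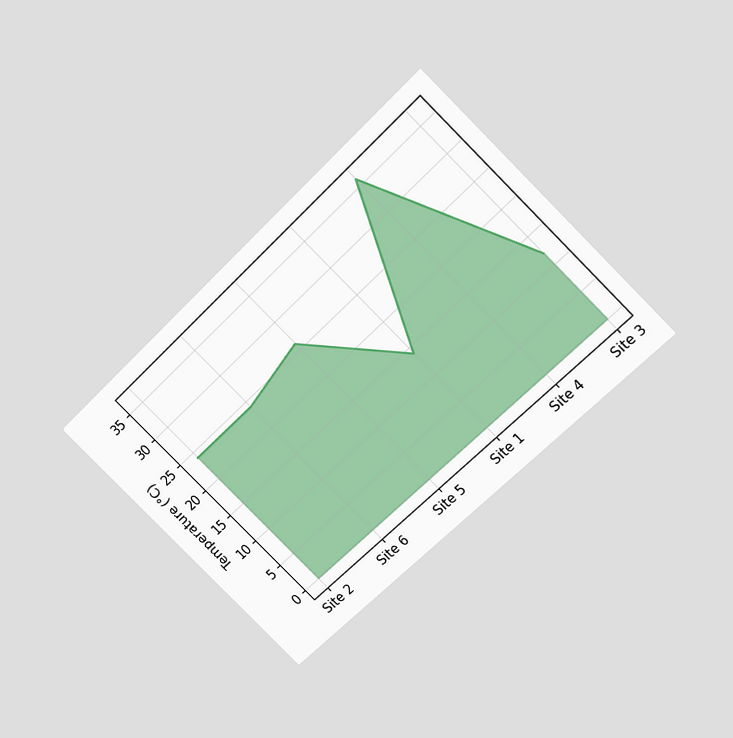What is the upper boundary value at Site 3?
The chart is tilted about 45° counter-clockwise and viewed slightly from above. At Site 3 the upper boundary is at 12°C.

12°C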